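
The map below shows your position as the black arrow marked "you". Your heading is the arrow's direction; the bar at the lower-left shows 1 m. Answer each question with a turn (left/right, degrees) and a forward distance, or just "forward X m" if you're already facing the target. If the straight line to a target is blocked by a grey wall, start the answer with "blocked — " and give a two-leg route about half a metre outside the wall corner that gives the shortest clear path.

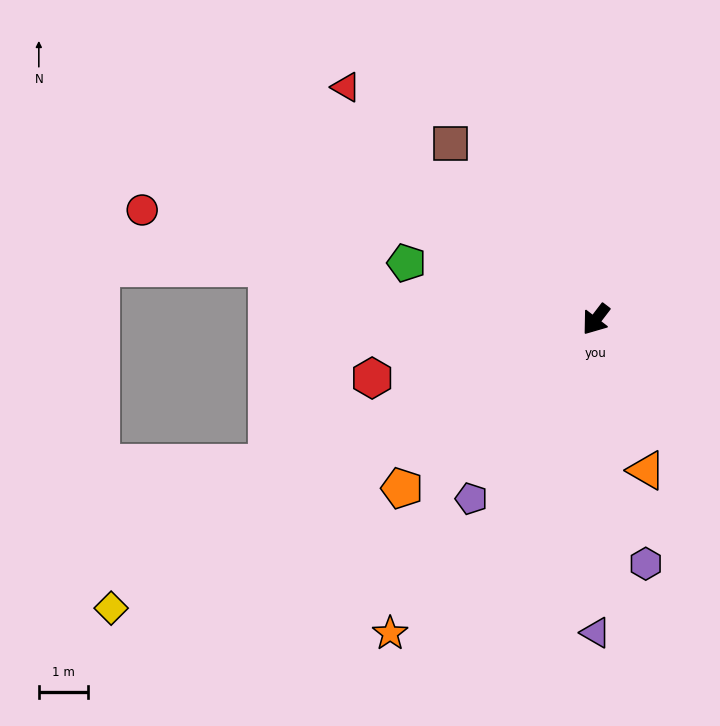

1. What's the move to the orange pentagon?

turn right 12°, forward 5.3 m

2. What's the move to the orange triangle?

turn left 56°, forward 3.3 m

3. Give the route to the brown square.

turn right 103°, forward 4.7 m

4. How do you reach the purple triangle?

turn left 37°, forward 6.4 m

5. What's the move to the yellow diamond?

turn right 22°, forward 11.6 m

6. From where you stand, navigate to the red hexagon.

turn right 38°, forward 4.7 m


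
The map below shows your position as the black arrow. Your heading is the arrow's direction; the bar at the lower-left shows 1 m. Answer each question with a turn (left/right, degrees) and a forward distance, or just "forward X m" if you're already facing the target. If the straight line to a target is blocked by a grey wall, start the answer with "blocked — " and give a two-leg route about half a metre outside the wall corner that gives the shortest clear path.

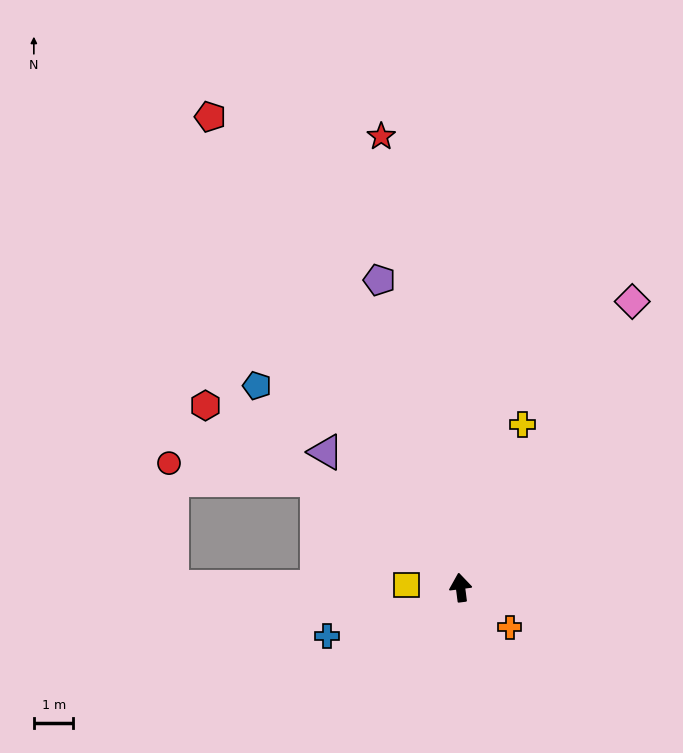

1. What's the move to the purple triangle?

turn left 38°, forward 4.8 m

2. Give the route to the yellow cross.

turn right 28°, forward 4.4 m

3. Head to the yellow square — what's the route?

turn left 80°, forward 1.4 m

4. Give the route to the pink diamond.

turn right 38°, forward 8.4 m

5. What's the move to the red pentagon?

turn left 21°, forward 13.5 m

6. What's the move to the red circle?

blocked — turn left 46°, forward 4.5 m, then turn left 30°, forward 3.8 m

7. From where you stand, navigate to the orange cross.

turn right 136°, forward 1.6 m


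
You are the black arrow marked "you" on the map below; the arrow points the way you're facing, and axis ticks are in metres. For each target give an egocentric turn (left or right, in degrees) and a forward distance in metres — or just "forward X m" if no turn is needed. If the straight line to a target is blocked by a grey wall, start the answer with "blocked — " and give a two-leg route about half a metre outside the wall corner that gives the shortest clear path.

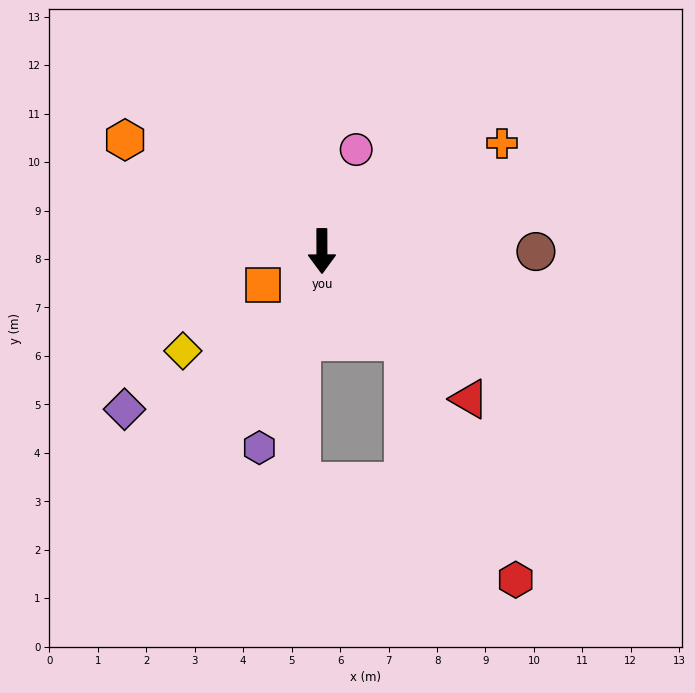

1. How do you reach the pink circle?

turn left 161°, forward 2.2 m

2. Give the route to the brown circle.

turn left 90°, forward 4.4 m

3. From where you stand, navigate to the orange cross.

turn left 121°, forward 4.3 m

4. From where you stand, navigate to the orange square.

turn right 60°, forward 1.4 m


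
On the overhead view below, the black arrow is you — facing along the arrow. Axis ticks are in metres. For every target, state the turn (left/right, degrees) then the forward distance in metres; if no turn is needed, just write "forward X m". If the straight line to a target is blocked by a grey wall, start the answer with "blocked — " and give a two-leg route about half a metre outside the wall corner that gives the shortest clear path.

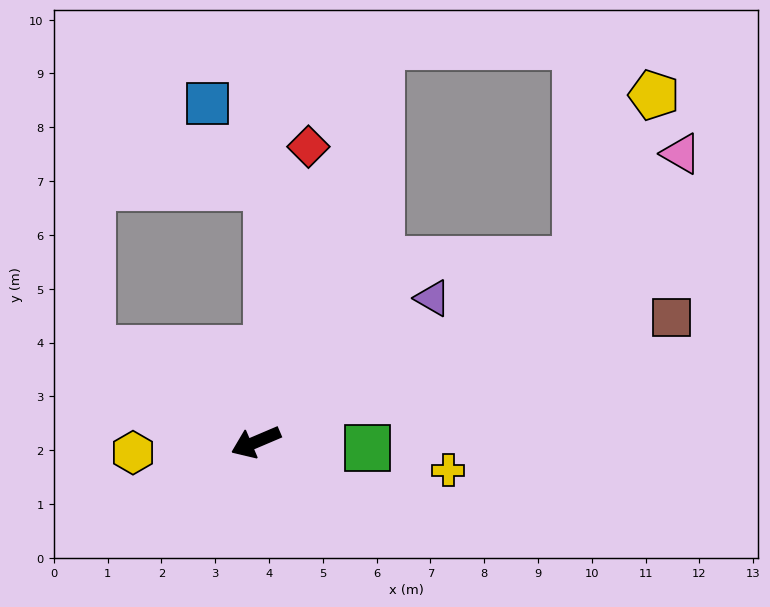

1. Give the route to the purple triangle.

turn right 164°, forward 4.2 m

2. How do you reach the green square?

turn left 154°, forward 2.1 m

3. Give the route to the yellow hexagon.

turn right 18°, forward 2.3 m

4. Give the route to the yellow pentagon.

blocked — turn right 173°, forward 6.8 m, then turn left 34°, forward 3.4 m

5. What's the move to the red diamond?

turn right 123°, forward 5.6 m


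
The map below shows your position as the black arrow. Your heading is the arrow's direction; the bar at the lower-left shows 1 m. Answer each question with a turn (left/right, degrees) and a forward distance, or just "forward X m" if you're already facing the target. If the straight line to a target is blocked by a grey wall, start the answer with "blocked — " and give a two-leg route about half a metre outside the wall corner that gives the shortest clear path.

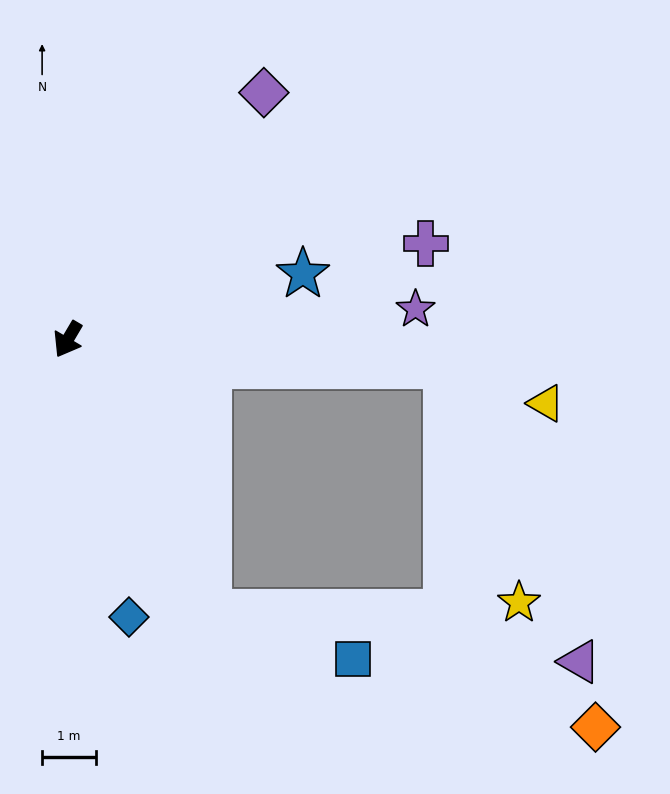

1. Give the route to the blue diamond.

turn left 43°, forward 5.3 m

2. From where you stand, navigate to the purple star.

turn left 126°, forward 6.5 m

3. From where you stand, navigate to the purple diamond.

turn left 172°, forward 5.8 m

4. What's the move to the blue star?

turn left 136°, forward 4.5 m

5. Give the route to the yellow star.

blocked — turn left 117°, forward 7.0 m, then turn right 69°, forward 4.6 m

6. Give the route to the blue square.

blocked — turn left 58°, forward 5.7 m, then turn left 45°, forward 2.8 m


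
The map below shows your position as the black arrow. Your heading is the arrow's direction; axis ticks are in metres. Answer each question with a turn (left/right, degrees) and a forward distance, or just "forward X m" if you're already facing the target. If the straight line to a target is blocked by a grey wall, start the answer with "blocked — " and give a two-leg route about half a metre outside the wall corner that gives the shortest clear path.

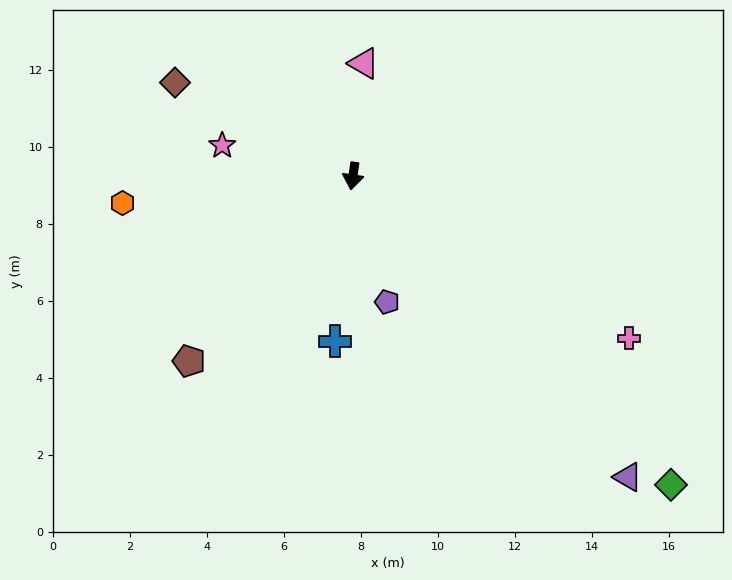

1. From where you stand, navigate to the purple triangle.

turn left 51°, forward 10.6 m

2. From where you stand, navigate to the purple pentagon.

turn left 24°, forward 3.4 m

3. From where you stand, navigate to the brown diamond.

turn right 109°, forward 5.2 m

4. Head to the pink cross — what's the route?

turn left 68°, forward 8.3 m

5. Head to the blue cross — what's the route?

turn left 2°, forward 4.3 m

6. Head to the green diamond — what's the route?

turn left 54°, forward 11.5 m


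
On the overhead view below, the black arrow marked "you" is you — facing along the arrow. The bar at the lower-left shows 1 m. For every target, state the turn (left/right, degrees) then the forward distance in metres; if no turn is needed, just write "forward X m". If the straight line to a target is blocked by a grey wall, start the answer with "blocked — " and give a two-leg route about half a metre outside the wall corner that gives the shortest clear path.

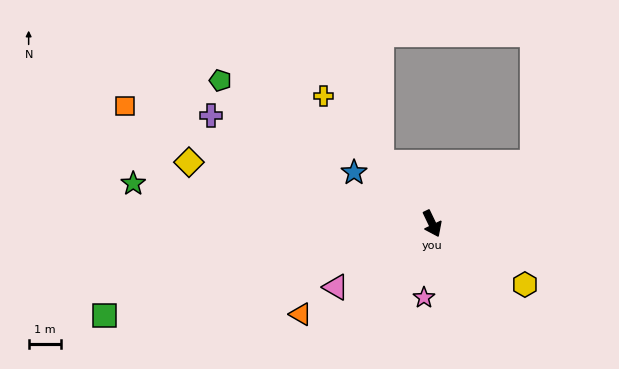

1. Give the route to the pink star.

turn right 32°, forward 2.3 m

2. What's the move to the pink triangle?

turn right 82°, forward 3.5 m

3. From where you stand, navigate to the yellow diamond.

turn right 130°, forward 7.7 m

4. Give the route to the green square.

turn right 100°, forward 10.4 m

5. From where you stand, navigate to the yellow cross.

turn right 165°, forward 5.1 m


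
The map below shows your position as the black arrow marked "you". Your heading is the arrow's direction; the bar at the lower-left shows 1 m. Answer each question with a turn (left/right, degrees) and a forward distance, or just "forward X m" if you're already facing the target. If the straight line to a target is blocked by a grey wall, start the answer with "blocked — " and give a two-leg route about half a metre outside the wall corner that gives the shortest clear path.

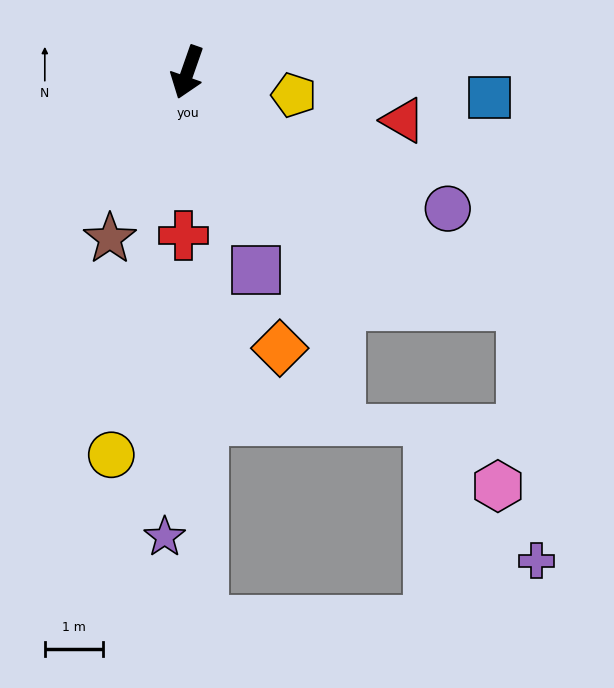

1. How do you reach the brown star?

turn right 6°, forward 3.2 m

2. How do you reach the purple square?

turn left 38°, forward 3.6 m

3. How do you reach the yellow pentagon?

turn left 97°, forward 1.9 m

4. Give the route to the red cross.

turn left 18°, forward 2.8 m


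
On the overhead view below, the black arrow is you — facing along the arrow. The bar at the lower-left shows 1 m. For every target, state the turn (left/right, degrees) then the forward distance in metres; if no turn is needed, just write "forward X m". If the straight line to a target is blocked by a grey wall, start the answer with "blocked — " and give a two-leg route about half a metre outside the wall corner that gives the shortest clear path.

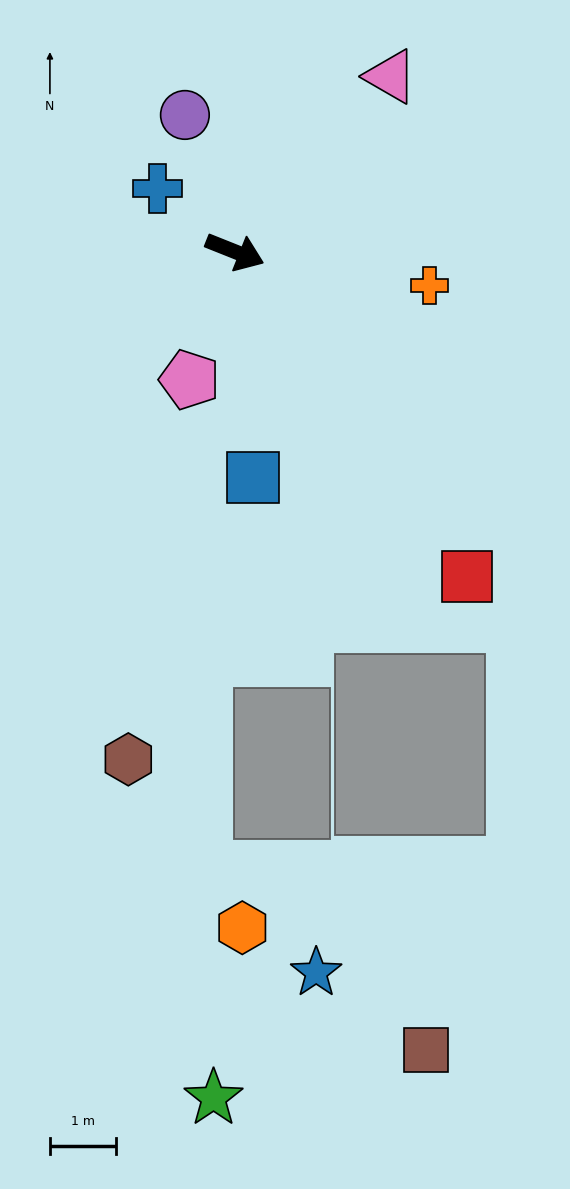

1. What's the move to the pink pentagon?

turn right 88°, forward 2.0 m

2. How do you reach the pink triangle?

turn left 70°, forward 3.5 m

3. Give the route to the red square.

turn right 33°, forward 6.0 m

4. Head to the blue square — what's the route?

turn right 64°, forward 3.4 m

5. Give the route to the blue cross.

turn left 162°, forward 1.5 m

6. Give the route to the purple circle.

turn left 132°, forward 2.2 m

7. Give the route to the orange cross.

turn left 12°, forward 3.0 m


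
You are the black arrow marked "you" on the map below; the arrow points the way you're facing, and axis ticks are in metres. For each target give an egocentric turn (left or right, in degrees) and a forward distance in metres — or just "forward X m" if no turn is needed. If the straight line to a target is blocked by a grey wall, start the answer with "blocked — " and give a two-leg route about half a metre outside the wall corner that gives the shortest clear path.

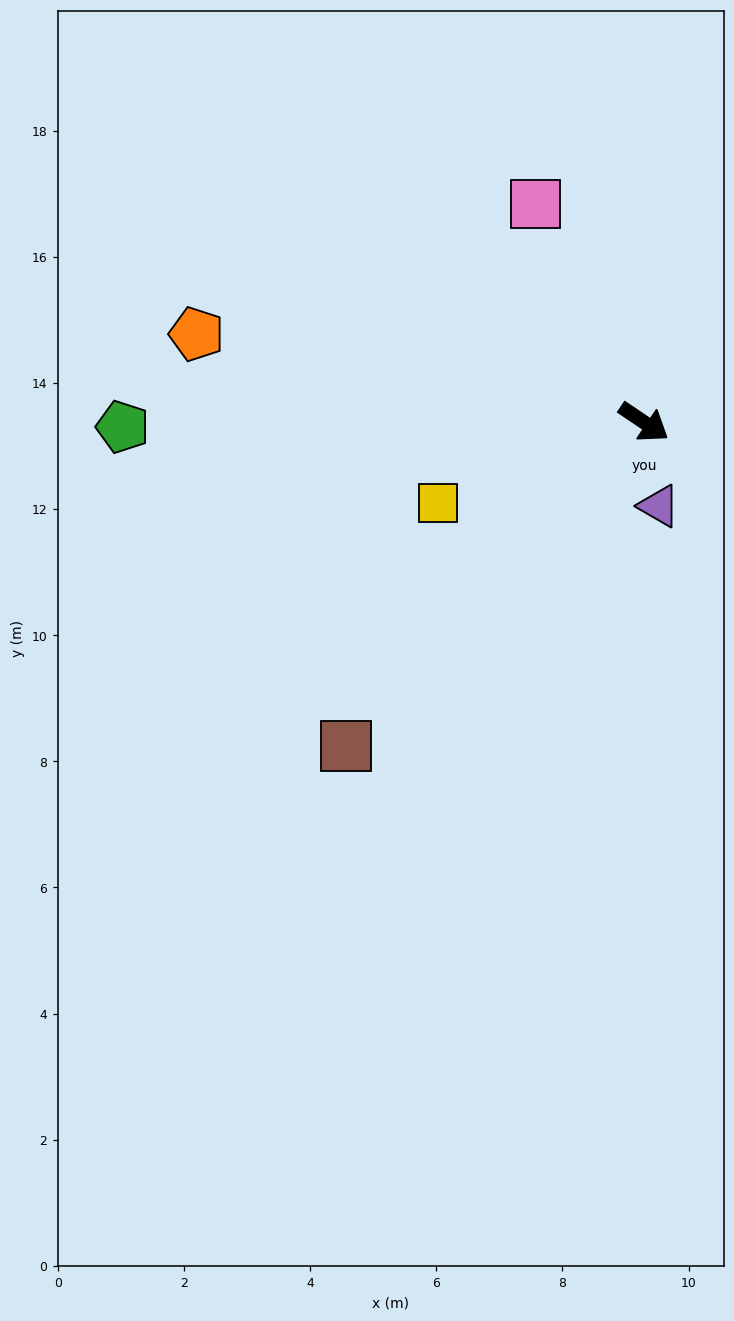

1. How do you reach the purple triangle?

turn right 46°, forward 1.4 m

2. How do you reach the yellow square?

turn right 125°, forward 3.5 m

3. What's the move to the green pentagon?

turn right 145°, forward 8.3 m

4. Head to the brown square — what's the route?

turn right 99°, forward 7.0 m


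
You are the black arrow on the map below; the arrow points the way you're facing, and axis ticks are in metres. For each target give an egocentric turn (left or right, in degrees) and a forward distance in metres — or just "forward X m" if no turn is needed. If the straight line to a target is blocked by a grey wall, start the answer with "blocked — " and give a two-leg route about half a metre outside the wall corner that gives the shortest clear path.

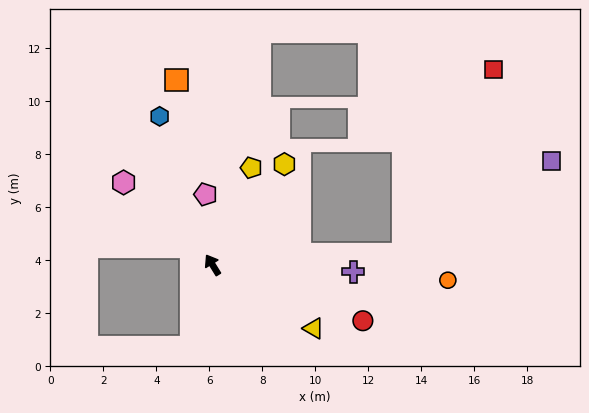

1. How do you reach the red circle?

turn right 142°, forward 6.1 m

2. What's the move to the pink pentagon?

turn right 26°, forward 2.7 m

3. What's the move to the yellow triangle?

turn right 154°, forward 4.5 m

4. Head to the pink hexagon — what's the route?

turn left 15°, forward 4.6 m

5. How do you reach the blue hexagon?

turn right 12°, forward 6.0 m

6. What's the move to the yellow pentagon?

turn right 54°, forward 3.9 m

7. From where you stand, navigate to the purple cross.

turn right 125°, forward 5.3 m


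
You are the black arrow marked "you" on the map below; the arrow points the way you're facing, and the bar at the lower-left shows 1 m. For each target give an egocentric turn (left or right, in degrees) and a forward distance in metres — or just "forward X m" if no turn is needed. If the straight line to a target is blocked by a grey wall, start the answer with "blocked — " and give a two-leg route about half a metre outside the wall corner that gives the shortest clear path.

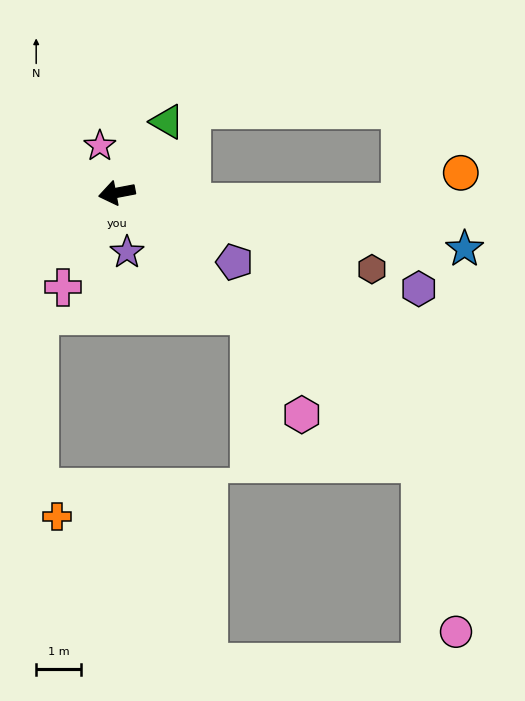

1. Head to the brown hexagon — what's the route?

turn left 152°, forward 5.9 m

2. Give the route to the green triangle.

turn right 136°, forward 1.9 m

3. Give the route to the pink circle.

blocked — turn left 127°, forward 9.0 m, then turn right 36°, forward 3.8 m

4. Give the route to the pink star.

turn right 81°, forward 1.1 m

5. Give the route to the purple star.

turn left 89°, forward 1.3 m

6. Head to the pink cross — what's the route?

turn left 50°, forward 2.4 m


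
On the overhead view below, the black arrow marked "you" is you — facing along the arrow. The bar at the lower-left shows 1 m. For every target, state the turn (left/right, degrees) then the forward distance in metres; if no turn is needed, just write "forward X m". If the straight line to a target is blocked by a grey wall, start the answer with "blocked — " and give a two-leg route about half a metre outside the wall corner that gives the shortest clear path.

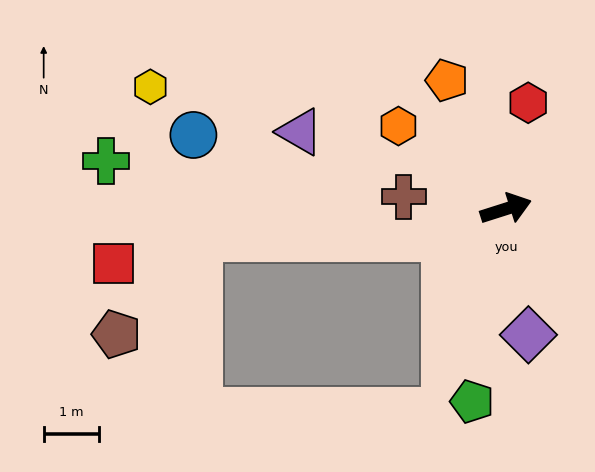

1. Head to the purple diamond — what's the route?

turn right 98°, forward 2.3 m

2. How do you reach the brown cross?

turn left 156°, forward 1.8 m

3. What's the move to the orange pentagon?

turn left 97°, forward 2.5 m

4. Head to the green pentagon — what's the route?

turn right 118°, forward 3.5 m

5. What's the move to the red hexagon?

turn left 61°, forward 1.9 m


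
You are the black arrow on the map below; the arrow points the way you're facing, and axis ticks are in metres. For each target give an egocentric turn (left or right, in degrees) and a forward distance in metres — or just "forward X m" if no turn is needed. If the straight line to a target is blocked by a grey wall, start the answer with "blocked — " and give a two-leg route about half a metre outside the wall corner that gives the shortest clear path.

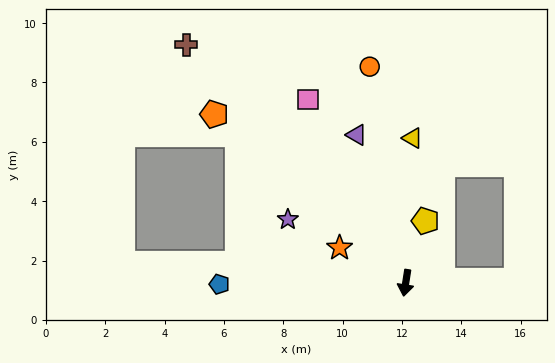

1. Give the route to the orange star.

turn right 109°, forward 2.5 m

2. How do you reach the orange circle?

turn right 162°, forward 7.4 m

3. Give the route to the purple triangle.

turn right 153°, forward 5.3 m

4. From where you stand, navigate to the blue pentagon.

turn right 81°, forward 6.3 m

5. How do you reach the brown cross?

turn right 128°, forward 10.9 m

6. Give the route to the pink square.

turn right 143°, forward 7.0 m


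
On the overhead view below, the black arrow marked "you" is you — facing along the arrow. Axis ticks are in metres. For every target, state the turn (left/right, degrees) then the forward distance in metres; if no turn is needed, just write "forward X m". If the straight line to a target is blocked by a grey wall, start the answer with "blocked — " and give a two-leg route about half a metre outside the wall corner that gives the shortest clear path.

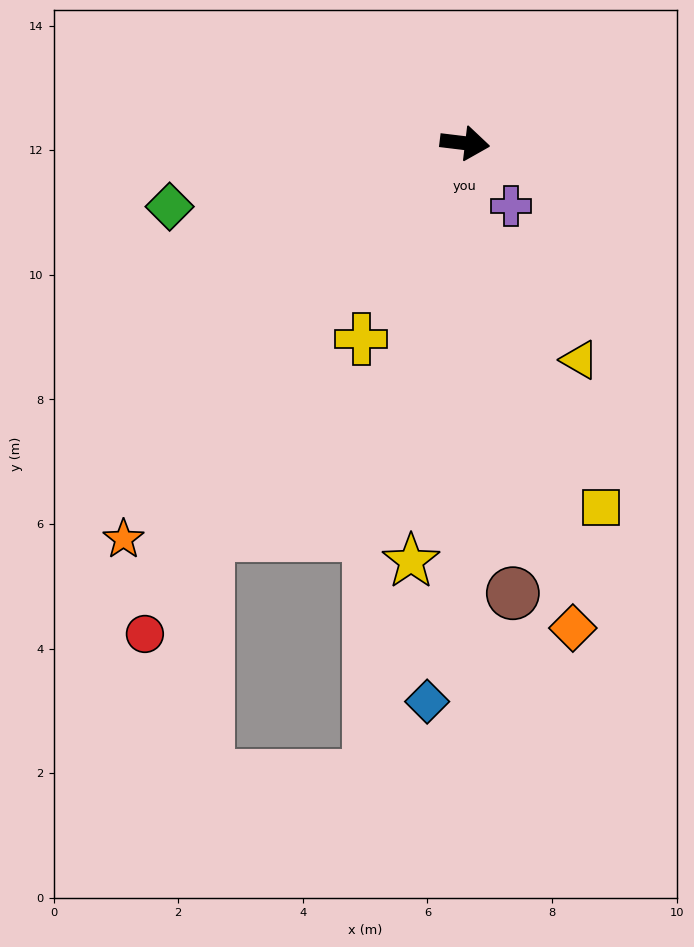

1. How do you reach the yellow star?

turn right 90°, forward 6.8 m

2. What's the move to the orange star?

turn right 124°, forward 8.4 m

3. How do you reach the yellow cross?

turn right 111°, forward 3.6 m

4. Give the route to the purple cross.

turn right 47°, forward 1.3 m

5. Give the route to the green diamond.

turn right 161°, forward 4.8 m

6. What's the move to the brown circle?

turn right 77°, forward 7.3 m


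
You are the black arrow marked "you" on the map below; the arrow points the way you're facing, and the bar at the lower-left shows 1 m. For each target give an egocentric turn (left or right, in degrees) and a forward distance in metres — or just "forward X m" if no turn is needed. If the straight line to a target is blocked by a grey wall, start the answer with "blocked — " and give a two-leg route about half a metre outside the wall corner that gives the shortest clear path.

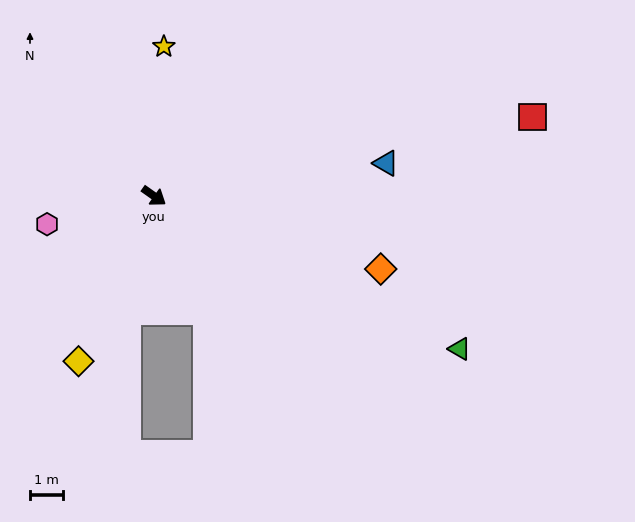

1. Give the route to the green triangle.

turn left 9°, forward 10.4 m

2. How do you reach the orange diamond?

turn left 17°, forward 7.3 m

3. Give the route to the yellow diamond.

turn right 79°, forward 5.5 m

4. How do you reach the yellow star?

turn left 121°, forward 4.6 m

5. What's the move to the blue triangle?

turn left 43°, forward 7.1 m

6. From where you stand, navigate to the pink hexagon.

turn right 130°, forward 3.4 m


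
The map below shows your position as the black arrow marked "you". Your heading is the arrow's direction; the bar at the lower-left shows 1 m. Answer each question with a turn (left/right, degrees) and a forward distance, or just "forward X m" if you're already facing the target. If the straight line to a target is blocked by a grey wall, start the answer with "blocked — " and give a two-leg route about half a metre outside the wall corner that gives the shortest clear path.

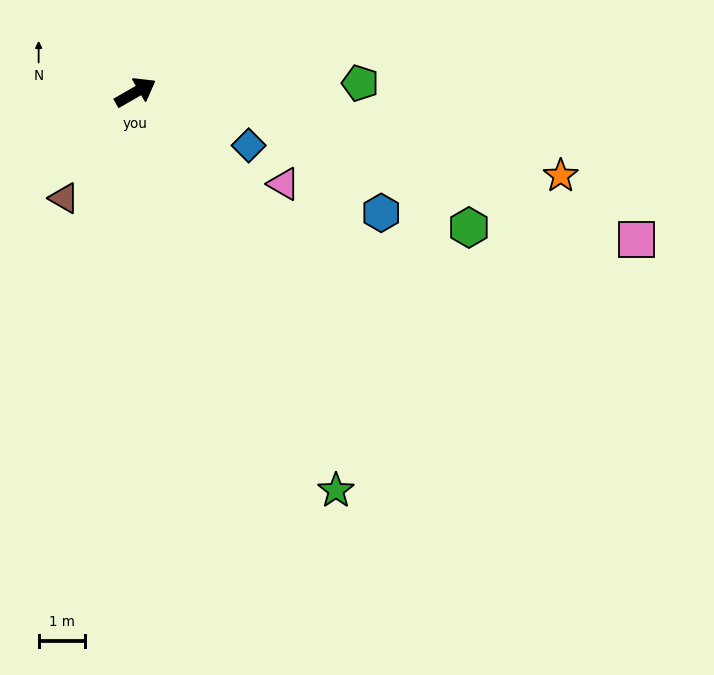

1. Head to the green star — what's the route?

turn right 93°, forward 9.6 m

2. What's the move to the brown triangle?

turn right 154°, forward 2.8 m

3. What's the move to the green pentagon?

turn right 28°, forward 4.9 m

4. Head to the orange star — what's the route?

turn right 41°, forward 9.3 m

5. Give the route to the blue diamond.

turn right 55°, forward 2.7 m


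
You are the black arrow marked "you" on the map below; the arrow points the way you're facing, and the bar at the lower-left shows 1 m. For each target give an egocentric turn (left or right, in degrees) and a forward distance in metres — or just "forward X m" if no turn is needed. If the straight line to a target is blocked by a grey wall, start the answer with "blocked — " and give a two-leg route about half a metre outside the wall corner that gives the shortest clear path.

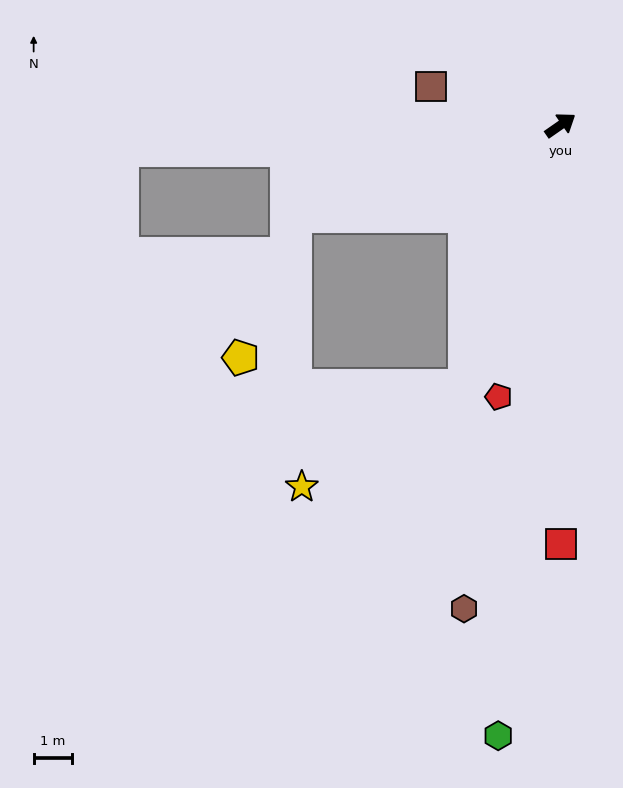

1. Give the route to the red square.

turn right 125°, forward 10.9 m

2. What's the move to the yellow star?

blocked — turn right 145°, forward 7.2 m, then turn right 38°, forward 5.0 m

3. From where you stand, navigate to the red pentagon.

turn right 138°, forward 7.2 m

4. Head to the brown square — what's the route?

turn left 128°, forward 3.5 m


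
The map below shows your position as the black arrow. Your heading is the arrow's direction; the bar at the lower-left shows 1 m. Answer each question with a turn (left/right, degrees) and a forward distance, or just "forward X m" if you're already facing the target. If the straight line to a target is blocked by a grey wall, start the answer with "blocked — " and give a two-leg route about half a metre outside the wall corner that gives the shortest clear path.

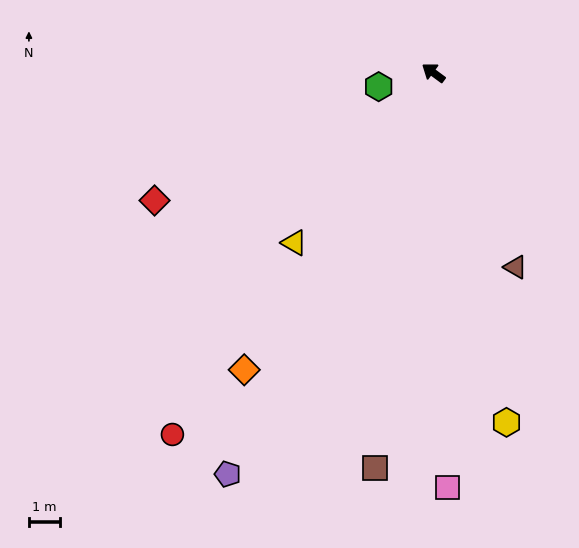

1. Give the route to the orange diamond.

turn left 94°, forward 11.3 m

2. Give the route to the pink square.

turn left 128°, forward 13.3 m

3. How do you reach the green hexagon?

turn left 51°, forward 1.8 m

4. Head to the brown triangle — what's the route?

turn left 149°, forward 6.8 m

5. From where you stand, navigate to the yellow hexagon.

turn left 138°, forward 11.4 m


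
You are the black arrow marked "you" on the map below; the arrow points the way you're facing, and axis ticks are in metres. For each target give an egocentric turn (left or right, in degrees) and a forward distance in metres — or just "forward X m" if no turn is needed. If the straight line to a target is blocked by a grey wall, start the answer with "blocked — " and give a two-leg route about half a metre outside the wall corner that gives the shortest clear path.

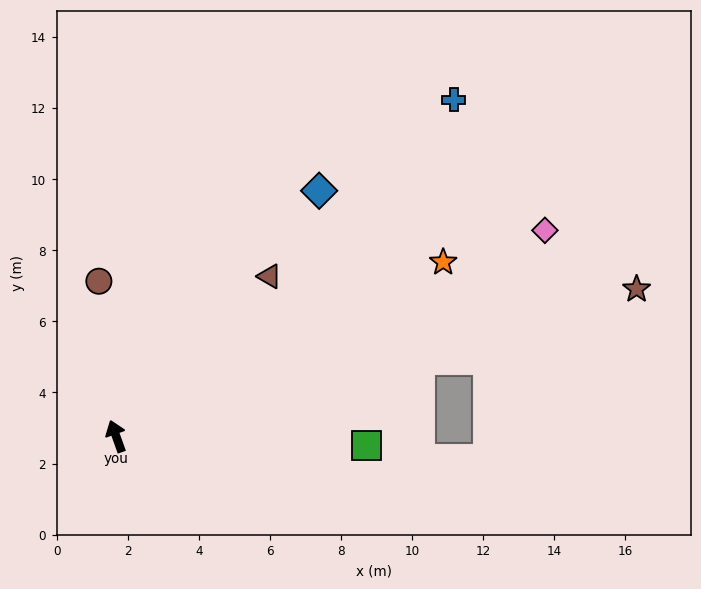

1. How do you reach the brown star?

turn right 94°, forward 15.2 m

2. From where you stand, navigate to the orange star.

turn right 82°, forward 10.4 m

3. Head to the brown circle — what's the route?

turn right 13°, forward 4.4 m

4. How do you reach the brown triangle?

turn right 63°, forward 6.2 m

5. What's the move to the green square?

turn right 112°, forward 7.0 m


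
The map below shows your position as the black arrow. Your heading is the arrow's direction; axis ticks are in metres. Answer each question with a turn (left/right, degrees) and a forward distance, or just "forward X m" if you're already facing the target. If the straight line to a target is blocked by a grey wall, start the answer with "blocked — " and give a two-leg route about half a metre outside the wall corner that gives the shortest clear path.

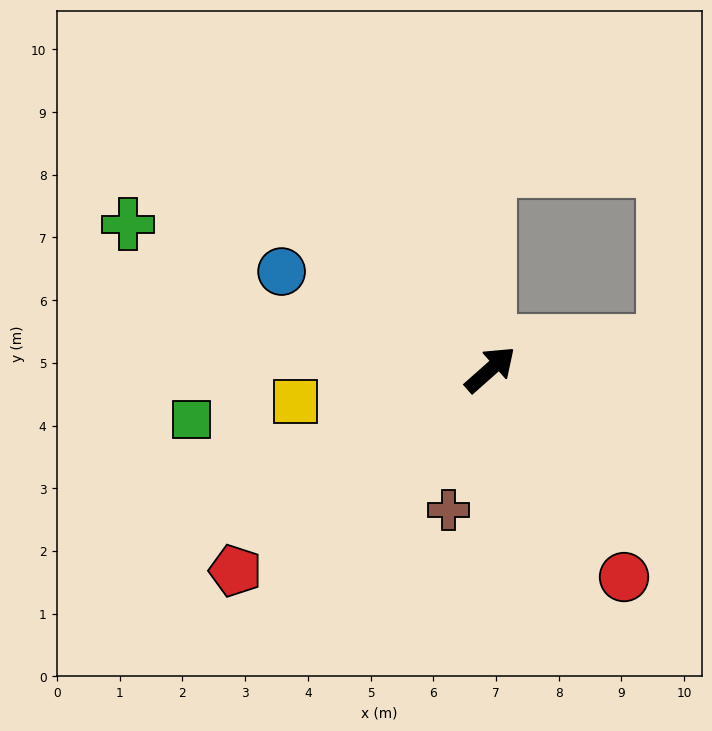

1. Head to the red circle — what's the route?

turn right 99°, forward 3.9 m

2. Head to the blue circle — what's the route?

turn left 113°, forward 3.7 m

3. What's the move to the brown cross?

turn right 148°, forward 2.3 m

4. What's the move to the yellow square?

turn left 148°, forward 3.1 m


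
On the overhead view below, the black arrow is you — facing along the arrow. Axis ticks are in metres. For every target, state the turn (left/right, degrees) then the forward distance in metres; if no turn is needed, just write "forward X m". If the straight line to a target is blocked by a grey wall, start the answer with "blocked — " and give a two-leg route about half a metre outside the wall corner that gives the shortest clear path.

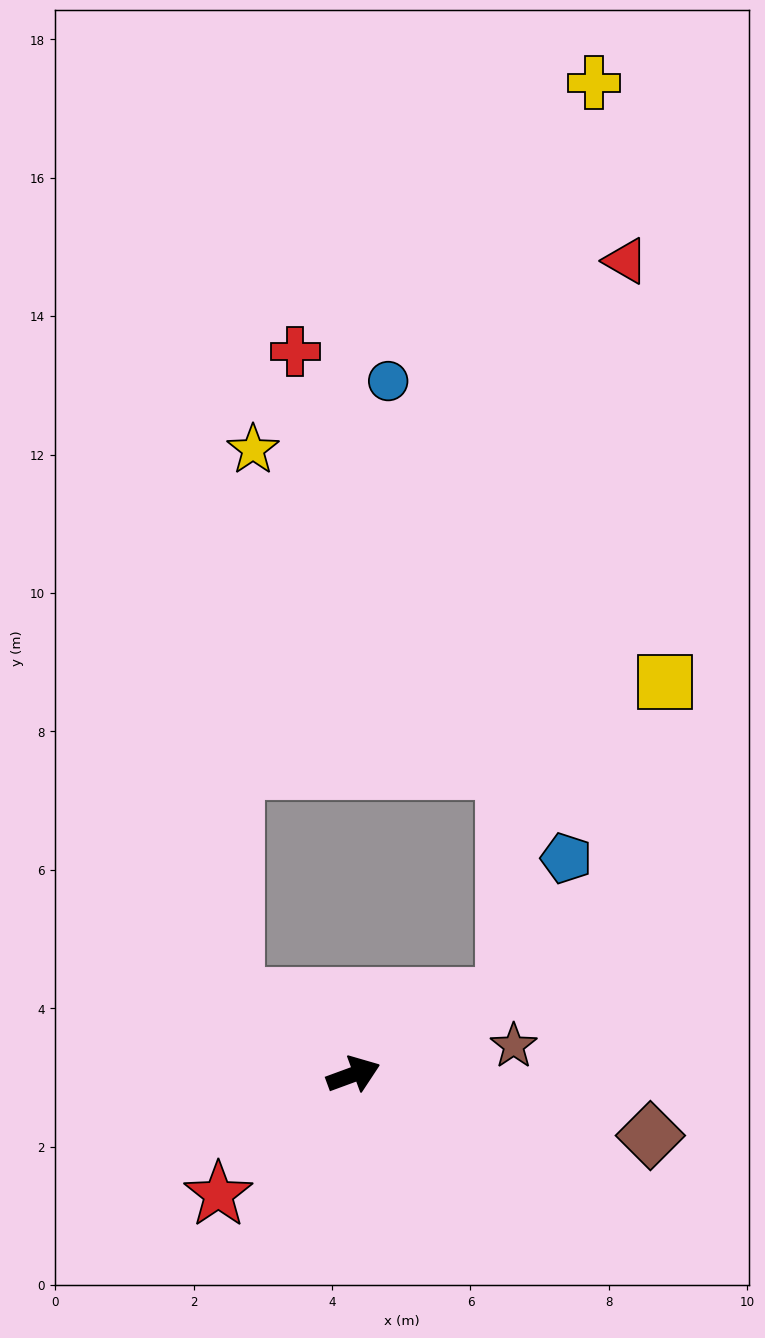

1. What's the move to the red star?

turn right 159°, forward 2.6 m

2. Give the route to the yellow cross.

blocked — turn left 7°, forward 2.5 m, then turn left 57°, forward 13.3 m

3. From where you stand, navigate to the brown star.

turn right 10°, forward 2.4 m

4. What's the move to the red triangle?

blocked — turn left 7°, forward 2.5 m, then turn left 53°, forward 10.8 m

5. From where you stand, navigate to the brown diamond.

turn right 32°, forward 4.4 m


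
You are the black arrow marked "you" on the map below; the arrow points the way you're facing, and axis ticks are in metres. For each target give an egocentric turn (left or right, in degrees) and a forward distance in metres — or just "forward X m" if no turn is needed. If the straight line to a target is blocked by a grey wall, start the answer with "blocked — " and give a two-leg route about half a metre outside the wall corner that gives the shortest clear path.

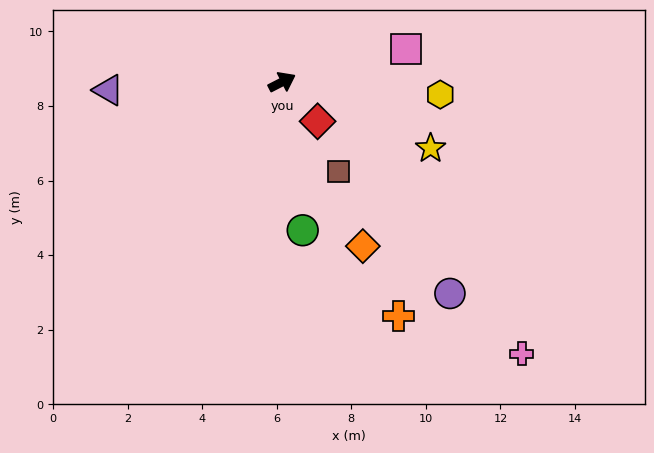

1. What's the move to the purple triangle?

turn left 155°, forward 4.7 m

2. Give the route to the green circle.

turn right 109°, forward 4.0 m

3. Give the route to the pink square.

turn right 12°, forward 3.4 m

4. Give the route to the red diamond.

turn right 75°, forward 1.4 m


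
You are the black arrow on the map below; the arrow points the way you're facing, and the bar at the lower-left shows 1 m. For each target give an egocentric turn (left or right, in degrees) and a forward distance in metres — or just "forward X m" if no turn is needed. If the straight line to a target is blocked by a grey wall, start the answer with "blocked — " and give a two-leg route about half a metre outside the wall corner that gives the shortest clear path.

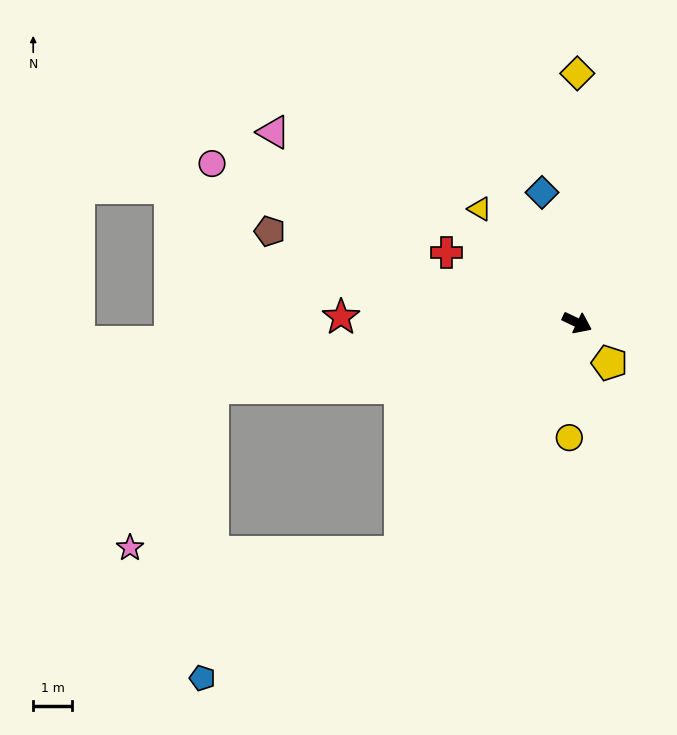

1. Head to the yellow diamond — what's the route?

turn left 115°, forward 6.4 m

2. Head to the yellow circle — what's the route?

turn right 68°, forward 3.0 m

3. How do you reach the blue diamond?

turn left 131°, forward 3.5 m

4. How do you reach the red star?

turn right 156°, forward 6.1 m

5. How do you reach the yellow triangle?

turn left 156°, forward 3.9 m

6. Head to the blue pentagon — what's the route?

blocked — turn right 102°, forward 7.5 m, then turn right 20°, forward 6.0 m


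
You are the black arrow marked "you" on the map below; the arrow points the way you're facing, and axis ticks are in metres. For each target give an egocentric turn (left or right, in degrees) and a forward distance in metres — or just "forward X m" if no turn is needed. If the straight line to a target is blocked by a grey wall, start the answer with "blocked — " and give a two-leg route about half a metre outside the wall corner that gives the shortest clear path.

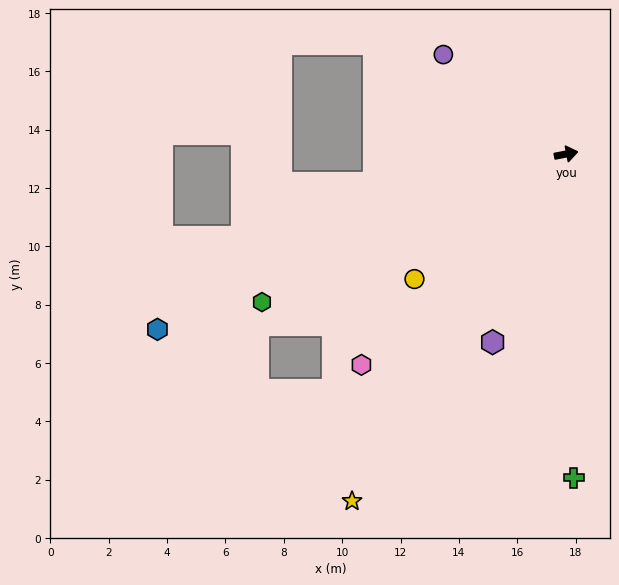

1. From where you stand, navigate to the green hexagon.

turn right 165°, forward 11.6 m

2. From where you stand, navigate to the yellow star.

turn right 133°, forward 14.0 m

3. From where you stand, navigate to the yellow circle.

turn right 151°, forward 6.7 m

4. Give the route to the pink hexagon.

turn right 145°, forward 10.1 m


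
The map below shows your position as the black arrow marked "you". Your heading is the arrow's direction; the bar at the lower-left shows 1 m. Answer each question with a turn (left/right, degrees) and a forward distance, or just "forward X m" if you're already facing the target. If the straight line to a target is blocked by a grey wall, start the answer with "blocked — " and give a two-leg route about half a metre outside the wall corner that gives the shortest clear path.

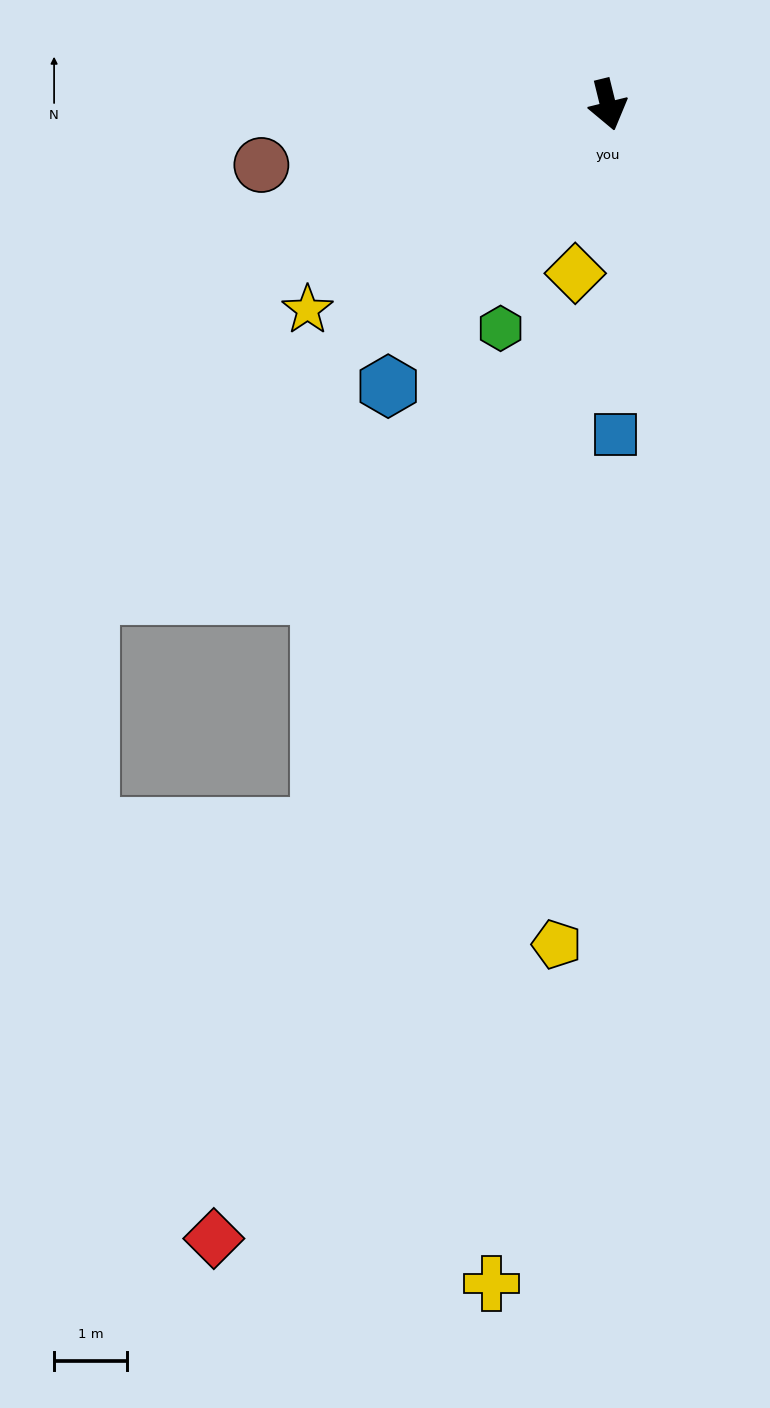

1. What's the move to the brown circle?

turn right 94°, forward 4.9 m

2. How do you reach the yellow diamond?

turn right 25°, forward 2.4 m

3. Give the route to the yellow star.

turn right 69°, forward 5.0 m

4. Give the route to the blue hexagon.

turn right 52°, forward 4.9 m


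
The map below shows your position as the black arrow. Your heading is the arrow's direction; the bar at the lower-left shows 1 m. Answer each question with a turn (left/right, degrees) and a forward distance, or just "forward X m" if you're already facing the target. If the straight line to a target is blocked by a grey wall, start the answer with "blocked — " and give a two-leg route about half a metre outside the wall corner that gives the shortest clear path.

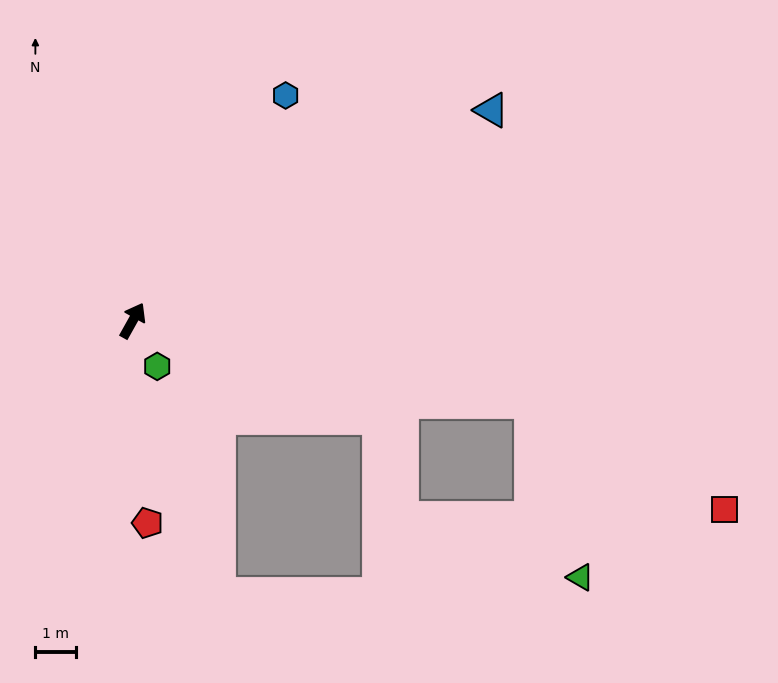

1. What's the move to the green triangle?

blocked — turn right 72°, forward 10.1 m, then turn right 63°, forward 4.5 m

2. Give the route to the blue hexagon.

turn right 5°, forward 6.7 m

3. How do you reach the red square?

blocked — turn right 72°, forward 10.1 m, then turn right 18°, forward 5.5 m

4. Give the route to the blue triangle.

turn right 30°, forward 10.3 m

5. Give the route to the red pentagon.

turn right 147°, forward 5.0 m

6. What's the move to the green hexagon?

turn right 123°, forward 1.3 m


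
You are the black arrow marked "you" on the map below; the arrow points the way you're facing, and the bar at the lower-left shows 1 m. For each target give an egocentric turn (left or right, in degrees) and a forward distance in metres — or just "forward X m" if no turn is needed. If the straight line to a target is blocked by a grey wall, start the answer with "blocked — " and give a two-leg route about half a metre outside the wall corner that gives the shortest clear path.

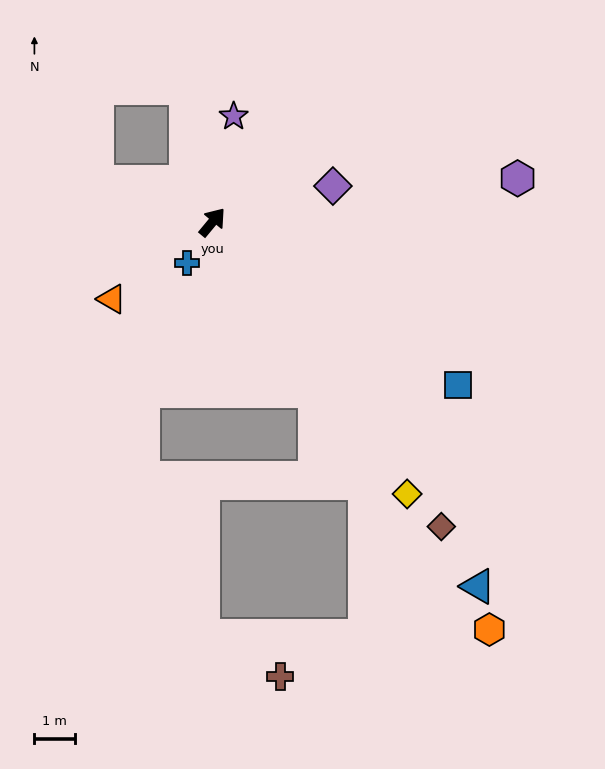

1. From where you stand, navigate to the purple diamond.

turn right 34°, forward 3.1 m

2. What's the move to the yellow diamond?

turn right 105°, forward 8.3 m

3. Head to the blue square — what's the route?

turn right 84°, forward 7.3 m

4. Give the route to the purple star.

turn left 28°, forward 2.7 m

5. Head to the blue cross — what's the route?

turn right 172°, forward 1.2 m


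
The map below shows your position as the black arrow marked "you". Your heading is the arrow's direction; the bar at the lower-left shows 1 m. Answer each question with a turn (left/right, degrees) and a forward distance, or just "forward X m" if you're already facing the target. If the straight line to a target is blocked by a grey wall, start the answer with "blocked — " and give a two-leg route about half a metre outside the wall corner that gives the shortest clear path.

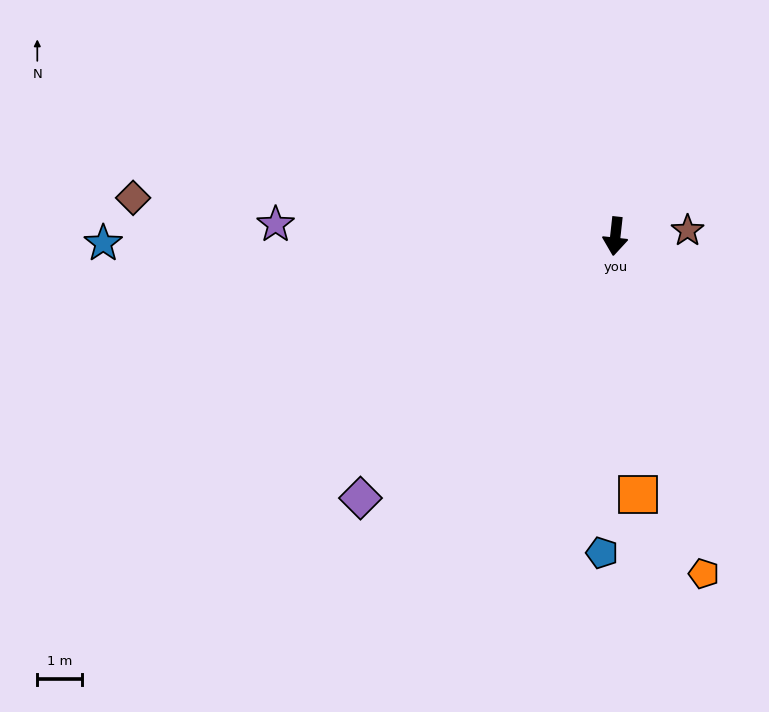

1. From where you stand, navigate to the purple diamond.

turn right 38°, forward 8.2 m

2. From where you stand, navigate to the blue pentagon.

turn left 4°, forward 7.1 m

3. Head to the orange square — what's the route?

turn left 11°, forward 5.8 m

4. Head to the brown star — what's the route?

turn left 101°, forward 1.6 m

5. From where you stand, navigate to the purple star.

turn right 86°, forward 7.6 m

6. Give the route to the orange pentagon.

turn left 21°, forward 7.8 m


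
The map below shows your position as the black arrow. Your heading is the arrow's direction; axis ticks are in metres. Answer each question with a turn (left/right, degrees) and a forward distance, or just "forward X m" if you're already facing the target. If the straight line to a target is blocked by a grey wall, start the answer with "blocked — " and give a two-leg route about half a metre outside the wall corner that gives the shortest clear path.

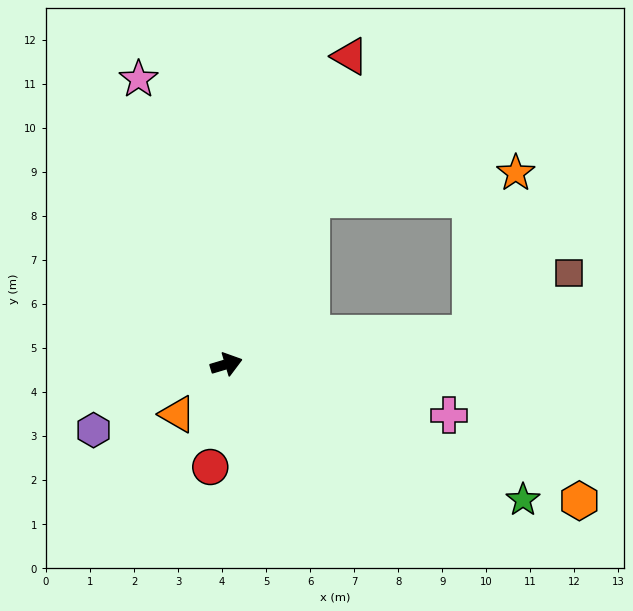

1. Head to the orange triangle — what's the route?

turn right 151°, forward 1.6 m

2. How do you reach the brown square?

blocked — turn right 10°, forward 5.6 m, then turn left 25°, forward 2.6 m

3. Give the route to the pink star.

turn left 90°, forward 6.8 m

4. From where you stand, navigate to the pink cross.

turn right 30°, forward 5.2 m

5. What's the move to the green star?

turn right 41°, forward 7.4 m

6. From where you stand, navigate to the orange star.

blocked — turn left 46°, forward 4.2 m, then turn right 55°, forward 4.7 m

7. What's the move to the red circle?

turn right 116°, forward 2.4 m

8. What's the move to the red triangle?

turn left 51°, forward 7.5 m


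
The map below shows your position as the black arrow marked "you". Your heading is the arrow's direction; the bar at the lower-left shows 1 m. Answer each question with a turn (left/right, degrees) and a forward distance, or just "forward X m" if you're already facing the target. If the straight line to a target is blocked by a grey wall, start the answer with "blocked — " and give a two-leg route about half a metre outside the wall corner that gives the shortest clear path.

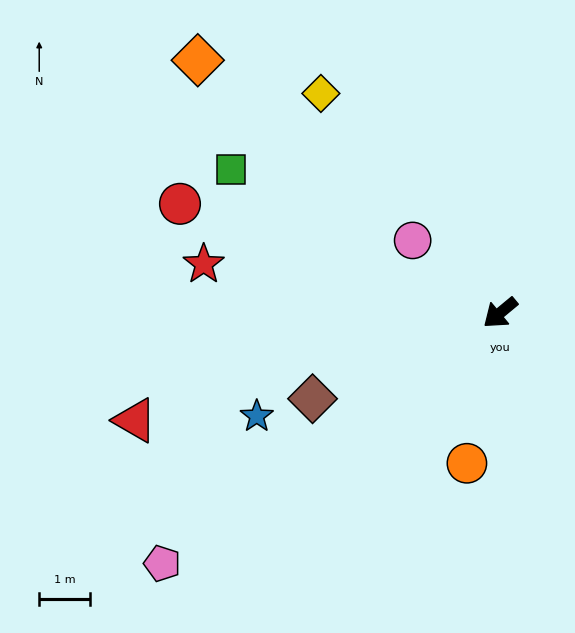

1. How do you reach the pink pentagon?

turn right 3°, forward 8.4 m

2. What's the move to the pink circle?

turn right 79°, forward 2.3 m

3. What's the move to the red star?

turn right 49°, forward 6.0 m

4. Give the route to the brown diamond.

turn right 15°, forward 4.1 m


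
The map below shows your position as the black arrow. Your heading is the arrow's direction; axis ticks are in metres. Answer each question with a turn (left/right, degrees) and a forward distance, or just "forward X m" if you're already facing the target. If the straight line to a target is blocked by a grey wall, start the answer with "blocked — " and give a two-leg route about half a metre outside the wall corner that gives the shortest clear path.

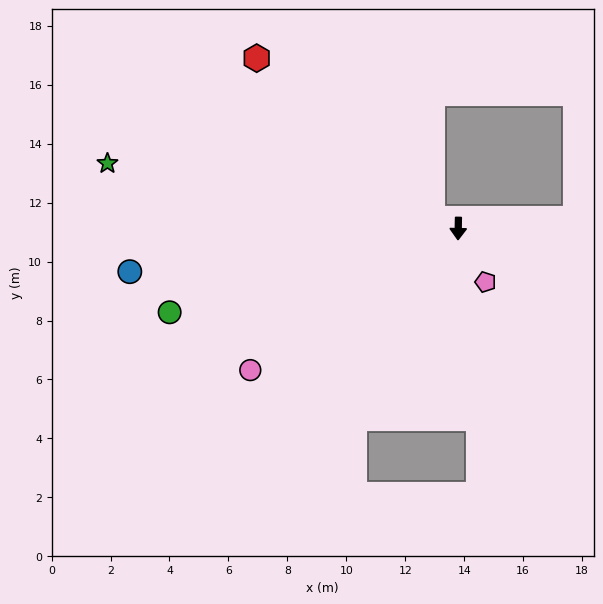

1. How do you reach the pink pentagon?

turn left 28°, forward 2.0 m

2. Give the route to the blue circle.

turn right 81°, forward 11.2 m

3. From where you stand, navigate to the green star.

turn right 99°, forward 12.1 m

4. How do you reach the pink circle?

turn right 55°, forward 8.5 m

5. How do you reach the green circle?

turn right 73°, forward 10.2 m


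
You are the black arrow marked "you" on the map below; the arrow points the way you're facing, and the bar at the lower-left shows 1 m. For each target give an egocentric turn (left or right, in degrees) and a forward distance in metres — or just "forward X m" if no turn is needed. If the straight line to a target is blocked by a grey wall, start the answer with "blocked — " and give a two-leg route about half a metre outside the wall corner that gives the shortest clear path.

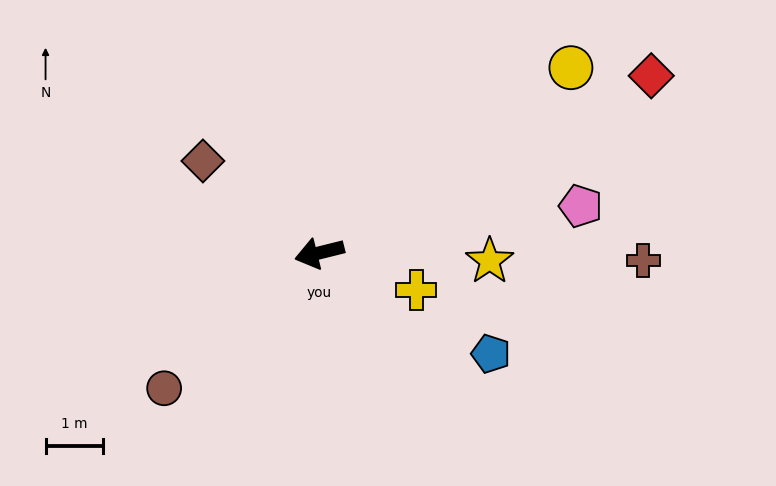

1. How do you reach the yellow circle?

turn right 158°, forward 5.4 m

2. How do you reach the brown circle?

turn left 27°, forward 3.6 m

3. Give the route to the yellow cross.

turn left 145°, forward 1.8 m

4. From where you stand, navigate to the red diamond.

turn right 166°, forward 6.5 m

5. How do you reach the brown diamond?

turn right 52°, forward 2.6 m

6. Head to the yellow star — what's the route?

turn left 163°, forward 3.0 m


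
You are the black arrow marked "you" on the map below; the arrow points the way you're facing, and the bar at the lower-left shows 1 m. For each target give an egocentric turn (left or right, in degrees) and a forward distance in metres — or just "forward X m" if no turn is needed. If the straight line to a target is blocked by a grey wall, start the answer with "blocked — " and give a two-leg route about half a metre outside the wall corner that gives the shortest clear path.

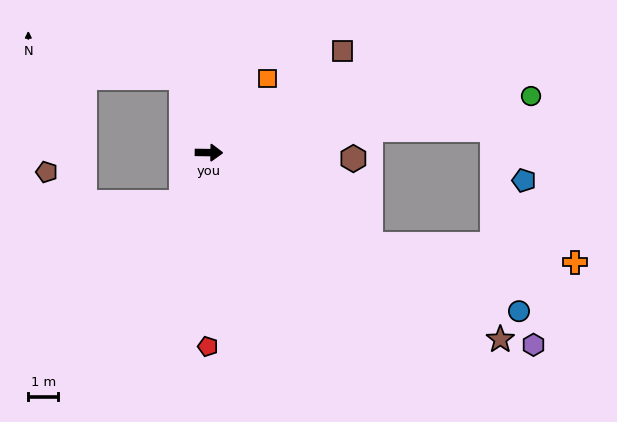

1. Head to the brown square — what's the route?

turn left 38°, forward 5.6 m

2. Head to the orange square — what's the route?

turn left 52°, forward 3.2 m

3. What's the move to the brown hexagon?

forward 4.8 m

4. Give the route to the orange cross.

blocked — turn right 29°, forward 6.2 m, then turn left 25°, forward 6.9 m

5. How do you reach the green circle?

turn left 11°, forward 11.0 m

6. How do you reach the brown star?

turn right 32°, forward 11.6 m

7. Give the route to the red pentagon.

turn right 90°, forward 6.5 m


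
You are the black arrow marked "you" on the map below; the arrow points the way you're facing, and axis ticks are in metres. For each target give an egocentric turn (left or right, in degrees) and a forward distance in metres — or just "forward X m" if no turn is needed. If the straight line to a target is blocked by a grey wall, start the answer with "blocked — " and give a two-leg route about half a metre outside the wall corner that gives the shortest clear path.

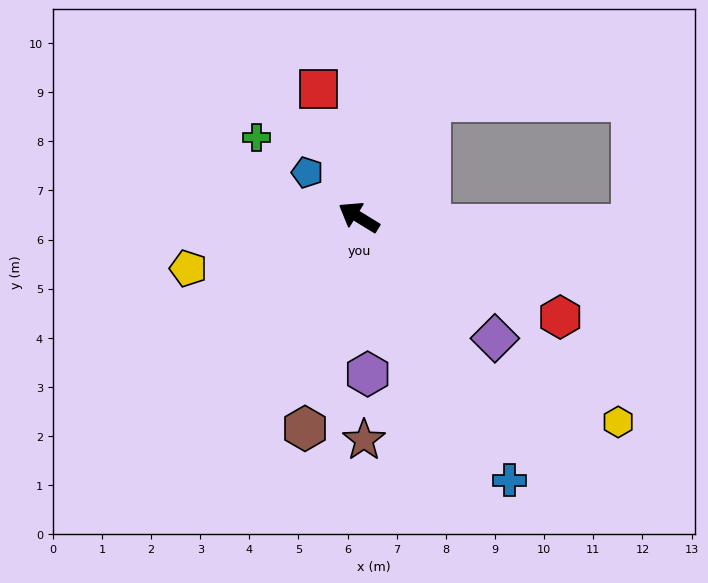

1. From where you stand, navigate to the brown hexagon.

turn left 107°, forward 4.4 m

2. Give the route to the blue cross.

turn left 151°, forward 6.2 m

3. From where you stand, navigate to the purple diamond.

turn left 170°, forward 3.7 m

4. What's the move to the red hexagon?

turn right 175°, forward 4.6 m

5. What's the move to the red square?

turn right 41°, forward 2.7 m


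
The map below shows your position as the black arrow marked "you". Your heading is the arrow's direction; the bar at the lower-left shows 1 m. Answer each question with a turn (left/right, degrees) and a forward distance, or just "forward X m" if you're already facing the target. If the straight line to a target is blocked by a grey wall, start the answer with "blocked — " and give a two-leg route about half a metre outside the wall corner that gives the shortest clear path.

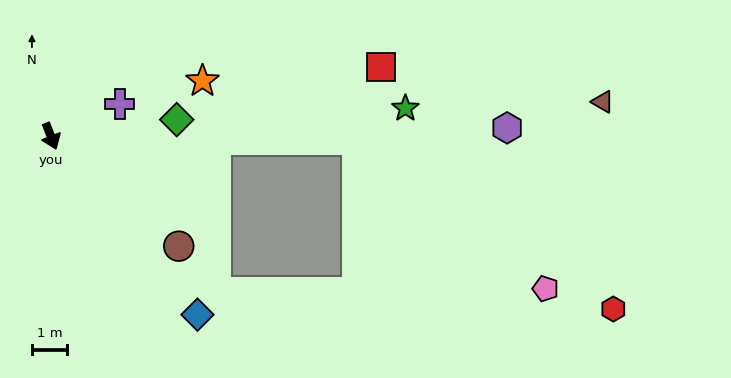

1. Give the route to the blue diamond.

turn left 18°, forward 6.5 m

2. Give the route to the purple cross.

turn left 94°, forward 2.1 m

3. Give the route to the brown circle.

turn left 28°, forward 4.7 m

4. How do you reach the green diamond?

turn left 76°, forward 3.6 m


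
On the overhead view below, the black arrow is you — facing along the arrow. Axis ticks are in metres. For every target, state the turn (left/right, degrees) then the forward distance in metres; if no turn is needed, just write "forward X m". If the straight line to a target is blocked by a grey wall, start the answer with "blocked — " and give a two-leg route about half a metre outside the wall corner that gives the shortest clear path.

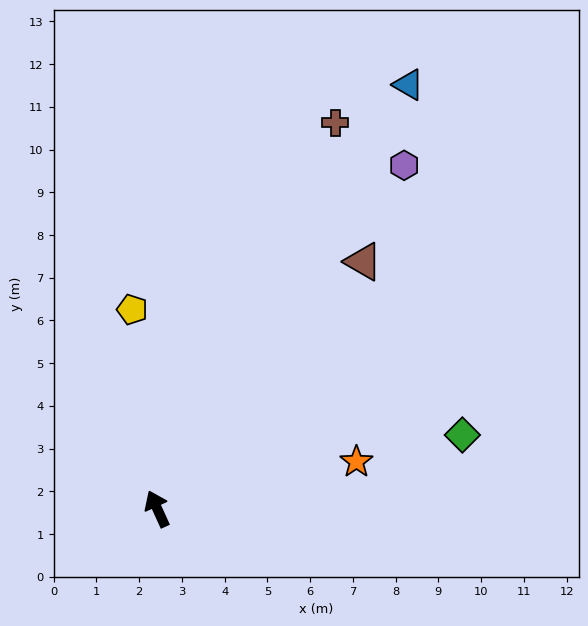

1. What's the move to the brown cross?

turn right 49°, forward 9.9 m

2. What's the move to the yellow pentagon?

turn right 17°, forward 4.7 m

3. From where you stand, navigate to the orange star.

turn right 101°, forward 4.8 m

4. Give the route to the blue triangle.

turn right 55°, forward 11.5 m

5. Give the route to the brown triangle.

turn right 64°, forward 7.5 m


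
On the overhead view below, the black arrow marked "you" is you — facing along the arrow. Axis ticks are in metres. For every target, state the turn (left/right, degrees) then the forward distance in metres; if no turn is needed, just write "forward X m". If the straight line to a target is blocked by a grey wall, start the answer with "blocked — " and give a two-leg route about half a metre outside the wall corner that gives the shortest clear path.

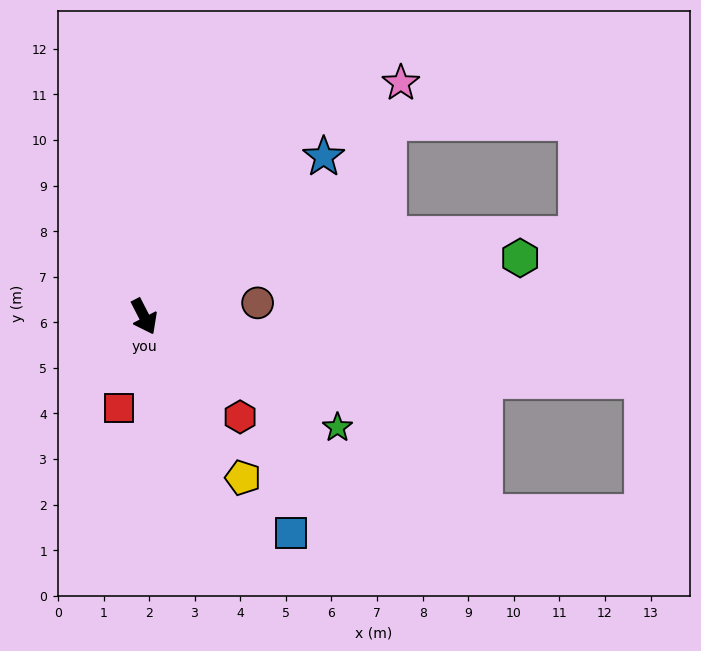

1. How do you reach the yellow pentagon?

turn left 4°, forward 4.1 m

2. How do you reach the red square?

turn right 43°, forward 2.1 m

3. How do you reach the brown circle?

turn left 70°, forward 2.5 m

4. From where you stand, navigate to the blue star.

turn left 104°, forward 5.3 m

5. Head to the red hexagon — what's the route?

turn left 17°, forward 3.0 m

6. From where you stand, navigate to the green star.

turn left 33°, forward 4.9 m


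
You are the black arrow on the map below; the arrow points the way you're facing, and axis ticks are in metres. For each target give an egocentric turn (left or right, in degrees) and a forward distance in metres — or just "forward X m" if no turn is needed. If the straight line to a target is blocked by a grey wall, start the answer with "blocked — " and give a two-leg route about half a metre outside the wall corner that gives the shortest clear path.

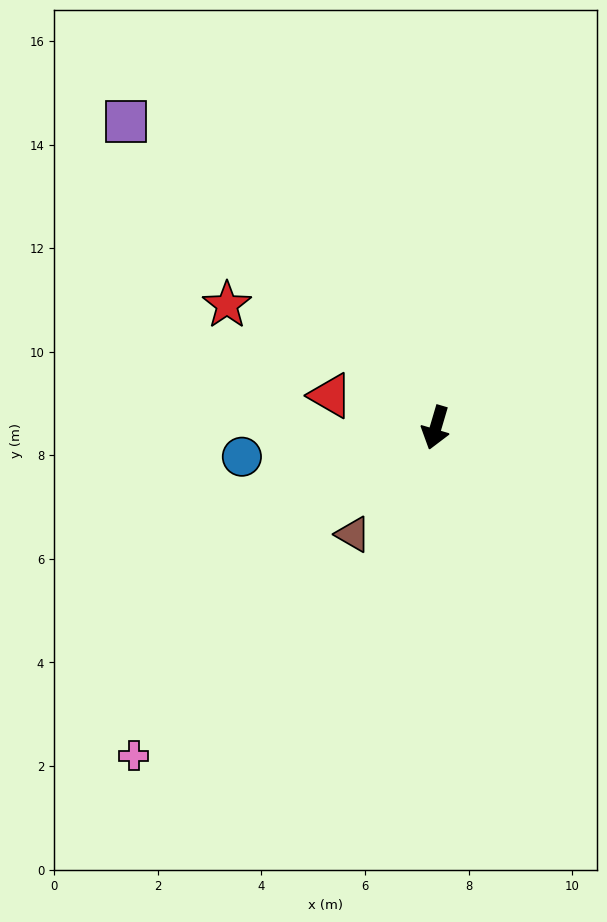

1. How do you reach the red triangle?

turn right 90°, forward 2.1 m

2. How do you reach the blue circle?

turn right 65°, forward 3.8 m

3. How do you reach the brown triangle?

turn right 21°, forward 2.6 m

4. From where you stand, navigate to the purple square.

turn right 118°, forward 8.4 m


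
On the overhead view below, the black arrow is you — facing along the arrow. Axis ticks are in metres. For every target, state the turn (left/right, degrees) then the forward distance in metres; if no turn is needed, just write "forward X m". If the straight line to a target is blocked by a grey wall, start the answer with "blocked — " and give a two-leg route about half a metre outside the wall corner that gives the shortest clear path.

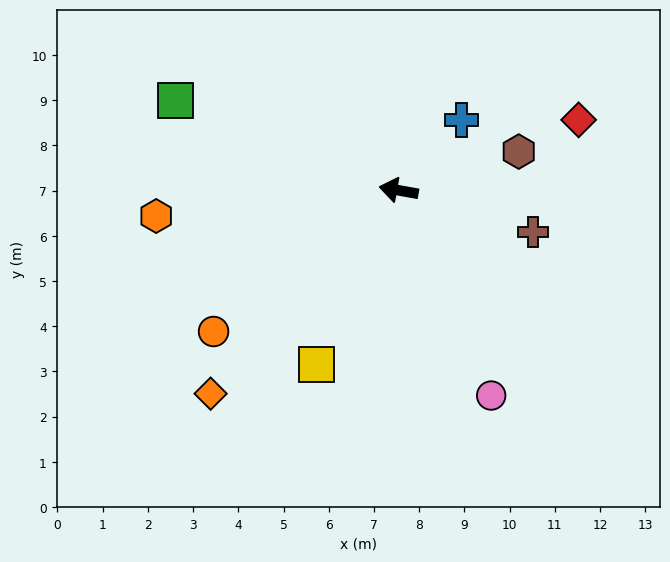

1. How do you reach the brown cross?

turn left 173°, forward 3.1 m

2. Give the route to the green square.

turn right 12°, forward 5.3 m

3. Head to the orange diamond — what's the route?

turn left 57°, forward 6.1 m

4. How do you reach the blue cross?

turn right 122°, forward 2.1 m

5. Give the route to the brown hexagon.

turn right 152°, forward 2.8 m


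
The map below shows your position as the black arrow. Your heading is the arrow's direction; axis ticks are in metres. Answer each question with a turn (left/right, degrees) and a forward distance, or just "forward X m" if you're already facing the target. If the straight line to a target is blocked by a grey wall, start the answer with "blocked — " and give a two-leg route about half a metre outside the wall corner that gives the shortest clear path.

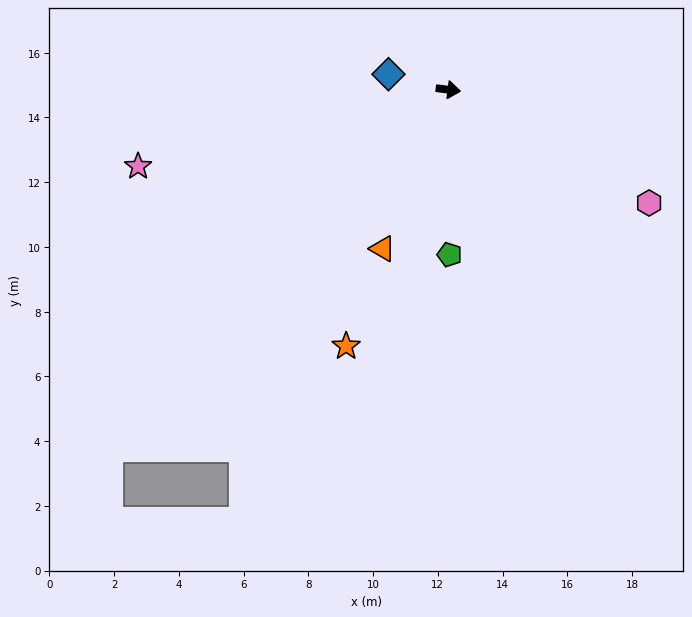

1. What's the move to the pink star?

turn right 159°, forward 9.9 m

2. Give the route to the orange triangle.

turn right 105°, forward 5.3 m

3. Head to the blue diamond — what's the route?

turn left 173°, forward 1.9 m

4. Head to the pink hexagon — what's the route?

turn right 22°, forward 7.1 m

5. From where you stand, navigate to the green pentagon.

turn right 82°, forward 5.1 m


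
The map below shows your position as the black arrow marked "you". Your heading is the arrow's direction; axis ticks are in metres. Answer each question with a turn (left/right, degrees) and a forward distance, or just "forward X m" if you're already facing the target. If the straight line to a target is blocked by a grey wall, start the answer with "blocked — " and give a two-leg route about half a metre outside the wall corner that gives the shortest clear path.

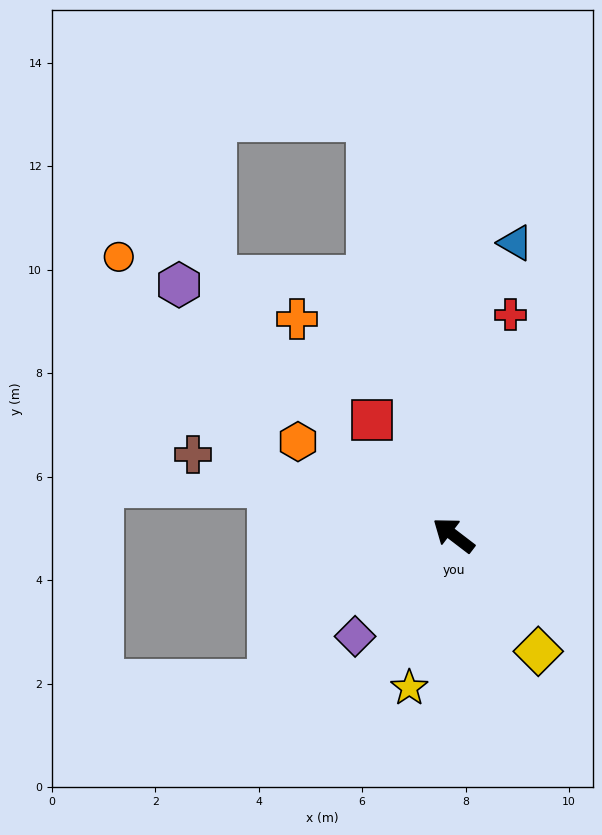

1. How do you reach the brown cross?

turn left 20°, forward 5.3 m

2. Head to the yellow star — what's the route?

turn left 111°, forward 3.1 m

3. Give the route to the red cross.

turn right 67°, forward 4.4 m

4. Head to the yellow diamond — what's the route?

turn left 164°, forward 2.8 m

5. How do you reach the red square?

turn right 17°, forward 2.7 m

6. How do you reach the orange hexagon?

turn left 6°, forward 3.5 m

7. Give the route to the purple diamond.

turn left 83°, forward 2.7 m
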